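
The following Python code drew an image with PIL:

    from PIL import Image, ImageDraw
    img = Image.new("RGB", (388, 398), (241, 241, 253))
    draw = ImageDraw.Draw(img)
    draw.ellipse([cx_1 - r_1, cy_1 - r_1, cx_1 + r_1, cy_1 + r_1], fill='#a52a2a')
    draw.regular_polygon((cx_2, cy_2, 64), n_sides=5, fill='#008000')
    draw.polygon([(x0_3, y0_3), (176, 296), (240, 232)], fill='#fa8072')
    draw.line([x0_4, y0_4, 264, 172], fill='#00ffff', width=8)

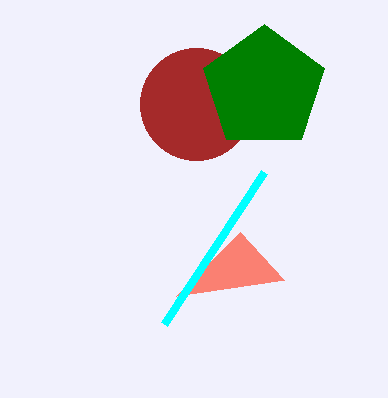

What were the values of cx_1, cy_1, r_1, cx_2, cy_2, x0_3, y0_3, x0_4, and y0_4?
cx_1 = 196; cy_1 = 104; r_1 = 56; cx_2 = 264; cy_2 = 88; x0_3 = 284; y0_3 = 280; x0_4 = 164; y0_4 = 324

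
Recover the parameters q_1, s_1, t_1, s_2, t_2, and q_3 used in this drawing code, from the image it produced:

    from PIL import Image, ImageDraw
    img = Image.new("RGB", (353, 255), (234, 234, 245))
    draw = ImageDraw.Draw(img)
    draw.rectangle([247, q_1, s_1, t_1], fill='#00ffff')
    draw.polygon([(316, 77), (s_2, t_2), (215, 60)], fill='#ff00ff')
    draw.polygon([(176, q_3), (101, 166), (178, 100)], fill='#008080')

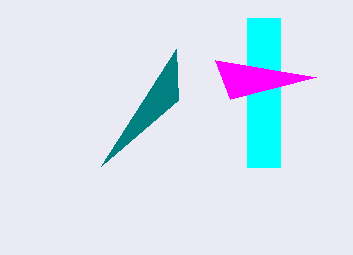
q_1 = 18; s_1 = 280; t_1 = 167; s_2 = 230; t_2 = 99; q_3 = 49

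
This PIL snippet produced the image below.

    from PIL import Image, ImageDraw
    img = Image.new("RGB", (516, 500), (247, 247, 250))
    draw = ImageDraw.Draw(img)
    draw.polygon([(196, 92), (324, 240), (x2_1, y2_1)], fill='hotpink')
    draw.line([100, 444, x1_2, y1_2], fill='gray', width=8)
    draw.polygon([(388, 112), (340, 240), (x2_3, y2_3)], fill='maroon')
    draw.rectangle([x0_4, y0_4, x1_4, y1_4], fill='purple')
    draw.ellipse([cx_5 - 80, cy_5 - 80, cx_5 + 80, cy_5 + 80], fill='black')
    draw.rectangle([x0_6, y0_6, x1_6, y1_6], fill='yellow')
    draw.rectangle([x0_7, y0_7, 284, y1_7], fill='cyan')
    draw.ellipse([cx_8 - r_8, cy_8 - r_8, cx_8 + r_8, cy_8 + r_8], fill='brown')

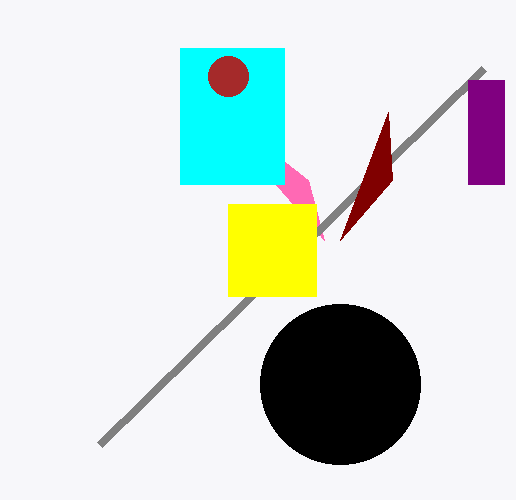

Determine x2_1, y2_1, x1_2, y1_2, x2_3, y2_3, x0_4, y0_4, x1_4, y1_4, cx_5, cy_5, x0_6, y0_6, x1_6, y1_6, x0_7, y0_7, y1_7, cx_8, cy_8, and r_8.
x2_1 = 308; y2_1 = 180; x1_2 = 484; y1_2 = 68; x2_3 = 392; y2_3 = 180; x0_4 = 468; y0_4 = 80; x1_4 = 504; y1_4 = 184; cx_5 = 340; cy_5 = 384; x0_6 = 228; y0_6 = 204; x1_6 = 316; y1_6 = 296; x0_7 = 180; y0_7 = 48; y1_7 = 184; cx_8 = 228; cy_8 = 76; r_8 = 20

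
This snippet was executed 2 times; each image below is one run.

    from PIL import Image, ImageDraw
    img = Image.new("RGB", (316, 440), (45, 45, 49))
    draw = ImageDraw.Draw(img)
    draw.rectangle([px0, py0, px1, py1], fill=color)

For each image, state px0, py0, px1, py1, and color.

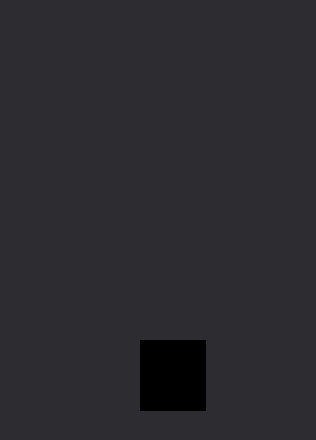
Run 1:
px0 = 140, py0 = 340, px1 = 205, py1 = 410, color = 'black'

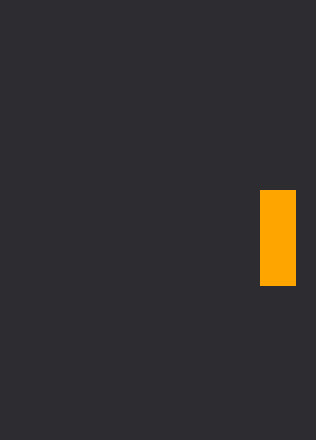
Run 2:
px0 = 260, py0 = 190, px1 = 295, py1 = 285, color = 'orange'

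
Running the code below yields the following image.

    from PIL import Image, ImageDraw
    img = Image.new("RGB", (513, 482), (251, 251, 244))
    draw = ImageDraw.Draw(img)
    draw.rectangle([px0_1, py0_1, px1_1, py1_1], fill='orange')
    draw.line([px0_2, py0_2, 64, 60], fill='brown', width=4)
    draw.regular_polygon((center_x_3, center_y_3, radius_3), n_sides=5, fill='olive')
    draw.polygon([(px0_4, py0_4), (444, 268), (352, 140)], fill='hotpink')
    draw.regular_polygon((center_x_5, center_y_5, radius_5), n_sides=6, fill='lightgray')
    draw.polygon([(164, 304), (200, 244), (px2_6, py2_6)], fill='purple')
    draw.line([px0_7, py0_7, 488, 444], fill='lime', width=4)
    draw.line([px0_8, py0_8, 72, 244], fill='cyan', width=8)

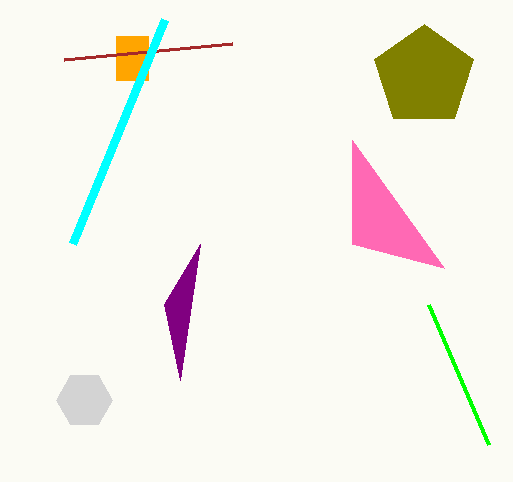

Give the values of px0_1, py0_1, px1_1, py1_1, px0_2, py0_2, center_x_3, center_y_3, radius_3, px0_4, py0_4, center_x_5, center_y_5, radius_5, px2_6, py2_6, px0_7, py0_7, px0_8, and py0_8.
px0_1 = 116; py0_1 = 36; px1_1 = 148; py1_1 = 80; px0_2 = 232; py0_2 = 44; center_x_3 = 424; center_y_3 = 76; radius_3 = 52; px0_4 = 352; py0_4 = 244; center_x_5 = 84; center_y_5 = 400; radius_5 = 28; px2_6 = 180; py2_6 = 380; px0_7 = 428; py0_7 = 304; px0_8 = 164; py0_8 = 20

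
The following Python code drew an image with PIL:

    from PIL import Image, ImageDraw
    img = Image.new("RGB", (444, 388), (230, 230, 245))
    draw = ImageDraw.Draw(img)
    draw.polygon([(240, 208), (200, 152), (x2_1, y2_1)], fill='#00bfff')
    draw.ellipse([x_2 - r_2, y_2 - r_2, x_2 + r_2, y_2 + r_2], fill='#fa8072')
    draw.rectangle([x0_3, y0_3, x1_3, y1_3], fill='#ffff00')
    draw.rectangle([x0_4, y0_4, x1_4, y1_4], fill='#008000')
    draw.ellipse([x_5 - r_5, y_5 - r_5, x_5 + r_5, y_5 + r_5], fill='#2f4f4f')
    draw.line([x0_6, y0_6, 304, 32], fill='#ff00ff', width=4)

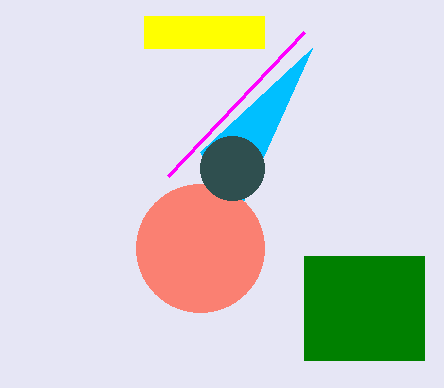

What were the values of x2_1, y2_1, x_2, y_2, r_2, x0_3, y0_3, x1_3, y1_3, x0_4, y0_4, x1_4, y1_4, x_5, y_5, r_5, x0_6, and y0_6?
x2_1 = 312; y2_1 = 48; x_2 = 200; y_2 = 248; r_2 = 64; x0_3 = 144; y0_3 = 16; x1_3 = 264; y1_3 = 48; x0_4 = 304; y0_4 = 256; x1_4 = 424; y1_4 = 360; x_5 = 232; y_5 = 168; r_5 = 32; x0_6 = 168; y0_6 = 176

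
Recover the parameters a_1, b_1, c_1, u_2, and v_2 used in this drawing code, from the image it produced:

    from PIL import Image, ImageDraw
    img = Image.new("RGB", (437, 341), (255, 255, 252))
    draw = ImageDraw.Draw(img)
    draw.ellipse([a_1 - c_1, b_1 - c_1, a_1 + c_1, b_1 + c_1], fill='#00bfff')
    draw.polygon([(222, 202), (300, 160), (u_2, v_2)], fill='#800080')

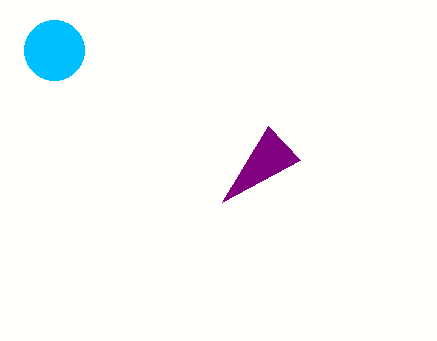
a_1 = 54, b_1 = 50, c_1 = 30, u_2 = 268, v_2 = 126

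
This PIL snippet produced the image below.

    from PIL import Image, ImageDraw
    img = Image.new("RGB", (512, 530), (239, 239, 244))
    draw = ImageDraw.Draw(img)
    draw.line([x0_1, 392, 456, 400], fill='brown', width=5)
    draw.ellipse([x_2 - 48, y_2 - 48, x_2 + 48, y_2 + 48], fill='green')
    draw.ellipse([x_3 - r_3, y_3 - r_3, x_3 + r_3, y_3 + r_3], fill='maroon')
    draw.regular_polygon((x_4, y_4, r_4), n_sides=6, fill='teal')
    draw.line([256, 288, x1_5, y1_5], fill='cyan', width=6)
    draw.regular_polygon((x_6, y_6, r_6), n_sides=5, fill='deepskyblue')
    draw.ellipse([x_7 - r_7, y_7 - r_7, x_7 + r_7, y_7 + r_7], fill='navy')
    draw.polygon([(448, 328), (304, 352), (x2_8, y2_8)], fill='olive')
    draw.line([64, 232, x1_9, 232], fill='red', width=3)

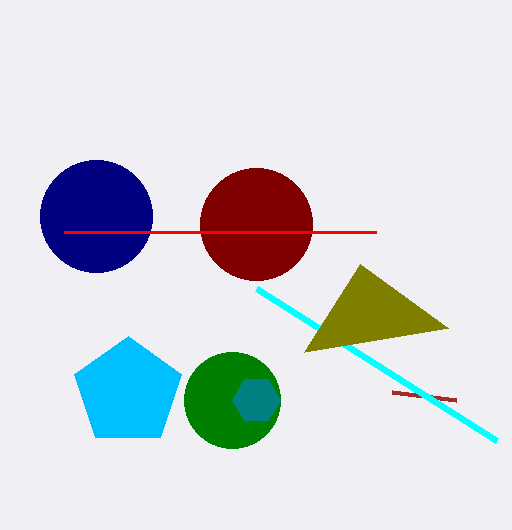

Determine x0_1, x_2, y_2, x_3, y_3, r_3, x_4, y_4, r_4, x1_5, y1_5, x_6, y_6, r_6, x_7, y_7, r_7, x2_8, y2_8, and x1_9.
x0_1 = 392
x_2 = 232
y_2 = 400
x_3 = 256
y_3 = 224
r_3 = 56
x_4 = 256
y_4 = 400
r_4 = 24
x1_5 = 496
y1_5 = 440
x_6 = 128
y_6 = 392
r_6 = 56
x_7 = 96
y_7 = 216
r_7 = 56
x2_8 = 360
y2_8 = 264
x1_9 = 376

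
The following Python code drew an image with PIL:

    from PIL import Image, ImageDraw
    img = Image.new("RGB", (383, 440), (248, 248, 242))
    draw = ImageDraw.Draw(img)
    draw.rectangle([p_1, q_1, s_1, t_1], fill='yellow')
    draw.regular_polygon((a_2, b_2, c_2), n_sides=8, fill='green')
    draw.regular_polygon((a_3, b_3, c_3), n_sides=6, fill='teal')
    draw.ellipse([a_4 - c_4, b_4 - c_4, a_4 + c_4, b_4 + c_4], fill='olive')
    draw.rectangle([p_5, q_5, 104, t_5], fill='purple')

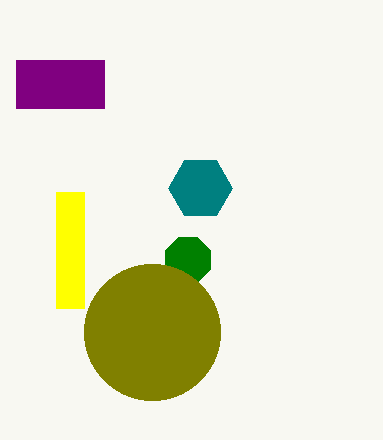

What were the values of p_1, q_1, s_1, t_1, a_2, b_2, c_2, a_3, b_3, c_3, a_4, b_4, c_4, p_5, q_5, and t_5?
p_1 = 56
q_1 = 192
s_1 = 84
t_1 = 308
a_2 = 188
b_2 = 260
c_2 = 24
a_3 = 200
b_3 = 188
c_3 = 32
a_4 = 152
b_4 = 332
c_4 = 68
p_5 = 16
q_5 = 60
t_5 = 108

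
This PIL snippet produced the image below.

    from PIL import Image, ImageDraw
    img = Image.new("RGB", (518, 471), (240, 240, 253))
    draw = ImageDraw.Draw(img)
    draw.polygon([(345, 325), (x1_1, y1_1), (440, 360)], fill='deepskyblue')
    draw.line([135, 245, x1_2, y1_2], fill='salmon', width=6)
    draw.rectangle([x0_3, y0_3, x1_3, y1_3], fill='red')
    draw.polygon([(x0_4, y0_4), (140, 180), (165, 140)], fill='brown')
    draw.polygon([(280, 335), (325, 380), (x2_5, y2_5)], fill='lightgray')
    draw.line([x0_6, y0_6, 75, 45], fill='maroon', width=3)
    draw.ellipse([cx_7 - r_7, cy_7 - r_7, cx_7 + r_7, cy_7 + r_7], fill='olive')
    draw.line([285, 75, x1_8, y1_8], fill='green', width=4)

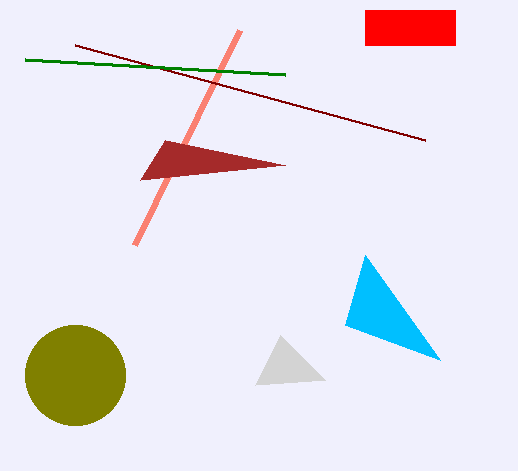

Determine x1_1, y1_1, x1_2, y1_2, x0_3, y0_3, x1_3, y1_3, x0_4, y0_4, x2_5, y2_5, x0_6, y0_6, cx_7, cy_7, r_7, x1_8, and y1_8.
x1_1 = 365, y1_1 = 255, x1_2 = 240, y1_2 = 30, x0_3 = 365, y0_3 = 10, x1_3 = 455, y1_3 = 45, x0_4 = 285, y0_4 = 165, x2_5 = 255, y2_5 = 385, x0_6 = 425, y0_6 = 140, cx_7 = 75, cy_7 = 375, r_7 = 50, x1_8 = 25, y1_8 = 60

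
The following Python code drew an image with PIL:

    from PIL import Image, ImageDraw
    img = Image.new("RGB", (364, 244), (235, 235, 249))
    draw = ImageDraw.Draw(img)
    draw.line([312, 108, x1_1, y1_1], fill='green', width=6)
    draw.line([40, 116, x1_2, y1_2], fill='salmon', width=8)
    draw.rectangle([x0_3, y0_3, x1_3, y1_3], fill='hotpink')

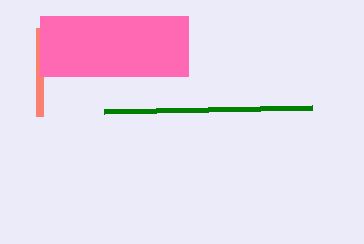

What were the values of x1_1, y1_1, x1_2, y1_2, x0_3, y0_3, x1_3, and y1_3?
x1_1 = 104, y1_1 = 112, x1_2 = 40, y1_2 = 28, x0_3 = 40, y0_3 = 16, x1_3 = 188, y1_3 = 76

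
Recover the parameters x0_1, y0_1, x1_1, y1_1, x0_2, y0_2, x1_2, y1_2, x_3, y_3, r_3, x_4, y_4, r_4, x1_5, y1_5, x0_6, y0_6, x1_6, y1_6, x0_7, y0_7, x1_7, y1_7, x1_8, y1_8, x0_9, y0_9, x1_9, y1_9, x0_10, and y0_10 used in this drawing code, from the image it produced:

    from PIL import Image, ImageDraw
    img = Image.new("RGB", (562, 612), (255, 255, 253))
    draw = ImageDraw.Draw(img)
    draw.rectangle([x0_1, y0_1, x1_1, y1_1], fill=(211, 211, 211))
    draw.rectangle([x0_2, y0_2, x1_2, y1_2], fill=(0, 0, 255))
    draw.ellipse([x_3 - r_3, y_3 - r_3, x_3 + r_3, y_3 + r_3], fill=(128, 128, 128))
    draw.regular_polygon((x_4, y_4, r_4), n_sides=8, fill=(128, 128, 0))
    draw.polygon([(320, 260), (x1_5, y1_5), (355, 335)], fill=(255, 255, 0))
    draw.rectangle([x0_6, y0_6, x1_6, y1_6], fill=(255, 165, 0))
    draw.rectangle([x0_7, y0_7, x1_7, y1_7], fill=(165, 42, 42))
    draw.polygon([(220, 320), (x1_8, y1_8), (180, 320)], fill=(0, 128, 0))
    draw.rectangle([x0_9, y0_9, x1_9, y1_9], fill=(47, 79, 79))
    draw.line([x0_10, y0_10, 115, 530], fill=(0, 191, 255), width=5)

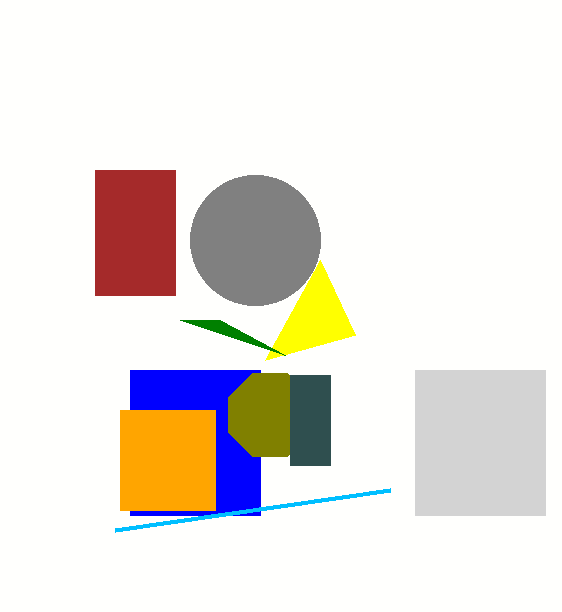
x0_1 = 415; y0_1 = 370; x1_1 = 545; y1_1 = 515; x0_2 = 130; y0_2 = 370; x1_2 = 260; y1_2 = 515; x_3 = 255; y_3 = 240; r_3 = 65; x_4 = 270; y_4 = 415; r_4 = 45; x1_5 = 265; y1_5 = 360; x0_6 = 120; y0_6 = 410; x1_6 = 215; y1_6 = 510; x0_7 = 95; y0_7 = 170; x1_7 = 175; y1_7 = 295; x1_8 = 285; y1_8 = 355; x0_9 = 290; y0_9 = 375; x1_9 = 330; y1_9 = 465; x0_10 = 390; y0_10 = 490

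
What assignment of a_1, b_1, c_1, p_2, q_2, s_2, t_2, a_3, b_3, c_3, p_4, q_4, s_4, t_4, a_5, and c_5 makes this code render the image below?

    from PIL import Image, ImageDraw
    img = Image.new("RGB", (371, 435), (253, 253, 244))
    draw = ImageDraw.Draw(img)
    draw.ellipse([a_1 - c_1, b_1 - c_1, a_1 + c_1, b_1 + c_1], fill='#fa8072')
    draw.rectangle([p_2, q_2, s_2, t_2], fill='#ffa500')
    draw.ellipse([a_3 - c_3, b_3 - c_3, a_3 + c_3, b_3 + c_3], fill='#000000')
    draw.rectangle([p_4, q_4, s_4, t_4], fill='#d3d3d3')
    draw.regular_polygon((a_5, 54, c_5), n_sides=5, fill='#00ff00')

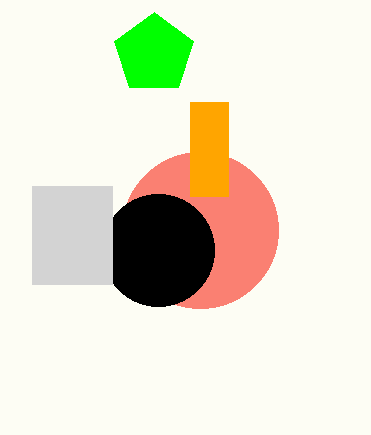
a_1 = 200
b_1 = 230
c_1 = 78
p_2 = 190
q_2 = 102
s_2 = 228
t_2 = 196
a_3 = 158
b_3 = 250
c_3 = 56
p_4 = 32
q_4 = 186
s_4 = 112
t_4 = 284
a_5 = 154
c_5 = 42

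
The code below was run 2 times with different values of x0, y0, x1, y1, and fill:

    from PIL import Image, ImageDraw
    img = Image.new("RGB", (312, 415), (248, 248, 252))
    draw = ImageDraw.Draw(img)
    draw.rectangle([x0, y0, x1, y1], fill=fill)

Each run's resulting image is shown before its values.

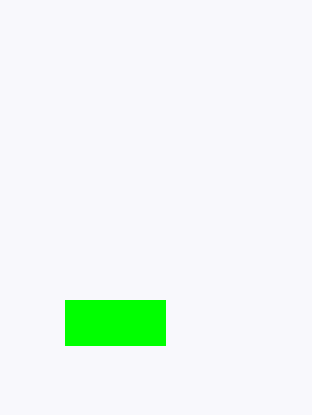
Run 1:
x0 = 65, y0 = 300, x1 = 165, y1 = 345, fill = 'lime'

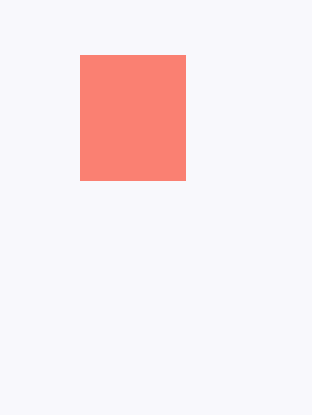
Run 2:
x0 = 80; y0 = 55; x1 = 185; y1 = 180; fill = 'salmon'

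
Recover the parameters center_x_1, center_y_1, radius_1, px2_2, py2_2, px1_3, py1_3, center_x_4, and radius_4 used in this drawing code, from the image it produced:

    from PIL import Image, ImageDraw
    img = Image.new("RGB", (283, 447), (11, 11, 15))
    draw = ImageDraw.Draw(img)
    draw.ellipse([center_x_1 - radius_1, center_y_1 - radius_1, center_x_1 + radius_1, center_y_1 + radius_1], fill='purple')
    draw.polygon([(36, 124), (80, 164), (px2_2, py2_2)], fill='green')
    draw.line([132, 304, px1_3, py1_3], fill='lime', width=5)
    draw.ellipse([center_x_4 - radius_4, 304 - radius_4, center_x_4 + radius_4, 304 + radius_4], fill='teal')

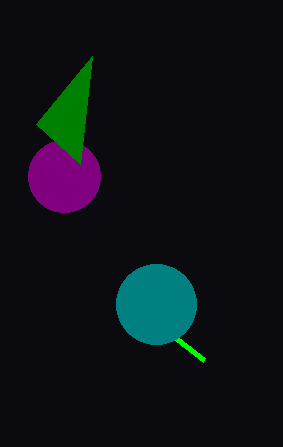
center_x_1 = 64; center_y_1 = 176; radius_1 = 36; px2_2 = 92; py2_2 = 56; px1_3 = 204; py1_3 = 360; center_x_4 = 156; radius_4 = 40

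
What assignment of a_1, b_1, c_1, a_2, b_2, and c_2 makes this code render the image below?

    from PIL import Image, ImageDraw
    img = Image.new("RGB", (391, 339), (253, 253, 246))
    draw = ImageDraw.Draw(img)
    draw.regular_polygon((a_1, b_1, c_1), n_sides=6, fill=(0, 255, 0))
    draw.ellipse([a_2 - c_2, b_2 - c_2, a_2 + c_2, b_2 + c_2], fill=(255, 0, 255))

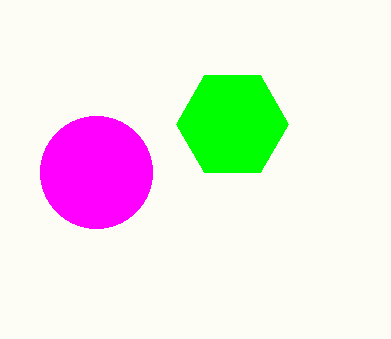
a_1 = 232; b_1 = 124; c_1 = 56; a_2 = 96; b_2 = 172; c_2 = 56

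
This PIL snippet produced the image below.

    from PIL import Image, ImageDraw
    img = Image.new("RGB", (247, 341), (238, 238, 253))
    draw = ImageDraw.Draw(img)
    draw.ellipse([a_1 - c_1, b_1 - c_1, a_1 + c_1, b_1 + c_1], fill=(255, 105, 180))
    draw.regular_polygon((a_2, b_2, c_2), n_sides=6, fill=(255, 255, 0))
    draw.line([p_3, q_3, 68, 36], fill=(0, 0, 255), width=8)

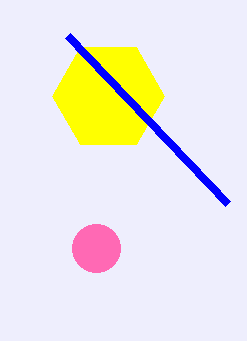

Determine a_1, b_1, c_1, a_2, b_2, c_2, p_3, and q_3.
a_1 = 96, b_1 = 248, c_1 = 24, a_2 = 108, b_2 = 96, c_2 = 56, p_3 = 228, q_3 = 204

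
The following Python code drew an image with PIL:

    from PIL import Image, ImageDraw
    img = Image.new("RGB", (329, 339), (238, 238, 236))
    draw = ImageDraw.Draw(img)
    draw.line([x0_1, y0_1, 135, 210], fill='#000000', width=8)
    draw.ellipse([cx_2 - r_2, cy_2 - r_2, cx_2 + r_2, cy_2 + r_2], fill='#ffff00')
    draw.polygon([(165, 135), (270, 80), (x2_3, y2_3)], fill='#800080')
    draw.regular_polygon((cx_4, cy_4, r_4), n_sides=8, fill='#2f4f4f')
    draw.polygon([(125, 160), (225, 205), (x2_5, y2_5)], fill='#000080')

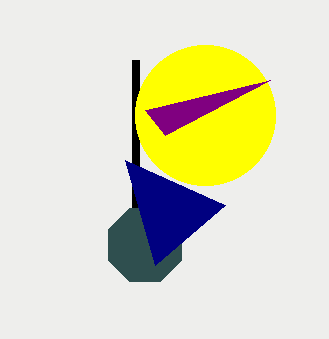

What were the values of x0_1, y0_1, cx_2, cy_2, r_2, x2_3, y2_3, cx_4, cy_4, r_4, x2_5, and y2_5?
x0_1 = 135
y0_1 = 60
cx_2 = 205
cy_2 = 115
r_2 = 70
x2_3 = 145
y2_3 = 110
cx_4 = 145
cy_4 = 245
r_4 = 40
x2_5 = 155
y2_5 = 265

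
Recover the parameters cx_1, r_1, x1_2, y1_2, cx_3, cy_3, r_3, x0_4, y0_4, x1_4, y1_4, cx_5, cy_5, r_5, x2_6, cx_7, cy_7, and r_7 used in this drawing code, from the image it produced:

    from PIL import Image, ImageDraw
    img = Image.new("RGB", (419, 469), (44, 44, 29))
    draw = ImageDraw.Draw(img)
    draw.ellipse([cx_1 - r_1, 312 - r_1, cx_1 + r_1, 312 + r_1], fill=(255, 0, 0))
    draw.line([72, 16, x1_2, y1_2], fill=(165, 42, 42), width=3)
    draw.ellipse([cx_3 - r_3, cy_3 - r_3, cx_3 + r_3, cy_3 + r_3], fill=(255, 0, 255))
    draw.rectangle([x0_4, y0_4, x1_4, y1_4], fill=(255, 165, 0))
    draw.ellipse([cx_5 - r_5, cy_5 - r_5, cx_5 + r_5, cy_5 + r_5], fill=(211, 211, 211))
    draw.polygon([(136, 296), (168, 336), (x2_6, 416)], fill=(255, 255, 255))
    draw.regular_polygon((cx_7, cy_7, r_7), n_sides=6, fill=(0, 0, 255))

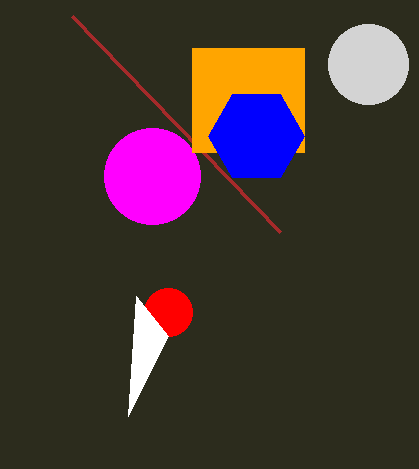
cx_1 = 168; r_1 = 24; x1_2 = 280; y1_2 = 232; cx_3 = 152; cy_3 = 176; r_3 = 48; x0_4 = 192; y0_4 = 48; x1_4 = 304; y1_4 = 152; cx_5 = 368; cy_5 = 64; r_5 = 40; x2_6 = 128; cx_7 = 256; cy_7 = 136; r_7 = 48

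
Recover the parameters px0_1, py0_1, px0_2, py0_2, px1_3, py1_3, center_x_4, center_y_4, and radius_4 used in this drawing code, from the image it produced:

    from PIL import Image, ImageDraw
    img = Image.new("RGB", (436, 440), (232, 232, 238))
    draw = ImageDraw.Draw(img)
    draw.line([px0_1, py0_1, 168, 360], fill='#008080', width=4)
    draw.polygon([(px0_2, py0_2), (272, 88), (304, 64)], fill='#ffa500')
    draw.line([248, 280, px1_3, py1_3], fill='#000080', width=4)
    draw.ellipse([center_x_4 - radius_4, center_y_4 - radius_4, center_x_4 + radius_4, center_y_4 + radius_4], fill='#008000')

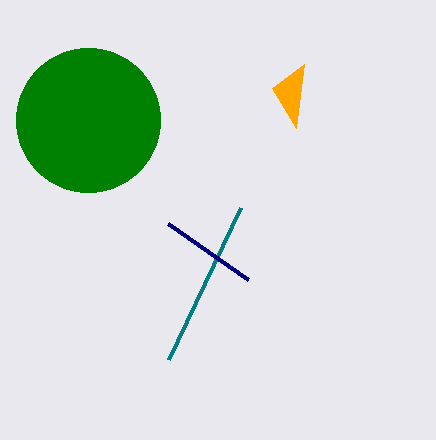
px0_1 = 240
py0_1 = 208
px0_2 = 296
py0_2 = 128
px1_3 = 168
py1_3 = 224
center_x_4 = 88
center_y_4 = 120
radius_4 = 72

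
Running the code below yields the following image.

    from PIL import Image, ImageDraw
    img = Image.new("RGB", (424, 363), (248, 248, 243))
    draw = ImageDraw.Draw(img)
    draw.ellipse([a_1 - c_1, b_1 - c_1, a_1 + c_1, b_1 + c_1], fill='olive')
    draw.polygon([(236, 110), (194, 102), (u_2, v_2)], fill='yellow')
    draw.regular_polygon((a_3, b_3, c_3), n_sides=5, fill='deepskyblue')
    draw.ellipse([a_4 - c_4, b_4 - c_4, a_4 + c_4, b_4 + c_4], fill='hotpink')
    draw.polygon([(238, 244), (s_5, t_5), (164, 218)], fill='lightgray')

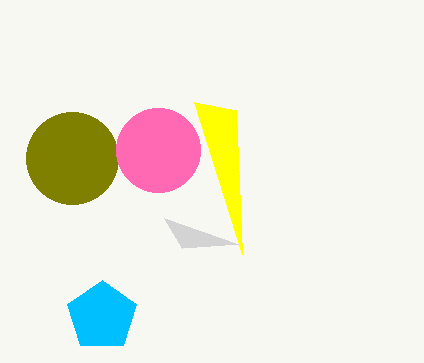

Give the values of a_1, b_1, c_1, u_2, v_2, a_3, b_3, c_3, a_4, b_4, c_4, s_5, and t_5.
a_1 = 72; b_1 = 158; c_1 = 46; u_2 = 242; v_2 = 254; a_3 = 102; b_3 = 316; c_3 = 36; a_4 = 158; b_4 = 150; c_4 = 42; s_5 = 182; t_5 = 248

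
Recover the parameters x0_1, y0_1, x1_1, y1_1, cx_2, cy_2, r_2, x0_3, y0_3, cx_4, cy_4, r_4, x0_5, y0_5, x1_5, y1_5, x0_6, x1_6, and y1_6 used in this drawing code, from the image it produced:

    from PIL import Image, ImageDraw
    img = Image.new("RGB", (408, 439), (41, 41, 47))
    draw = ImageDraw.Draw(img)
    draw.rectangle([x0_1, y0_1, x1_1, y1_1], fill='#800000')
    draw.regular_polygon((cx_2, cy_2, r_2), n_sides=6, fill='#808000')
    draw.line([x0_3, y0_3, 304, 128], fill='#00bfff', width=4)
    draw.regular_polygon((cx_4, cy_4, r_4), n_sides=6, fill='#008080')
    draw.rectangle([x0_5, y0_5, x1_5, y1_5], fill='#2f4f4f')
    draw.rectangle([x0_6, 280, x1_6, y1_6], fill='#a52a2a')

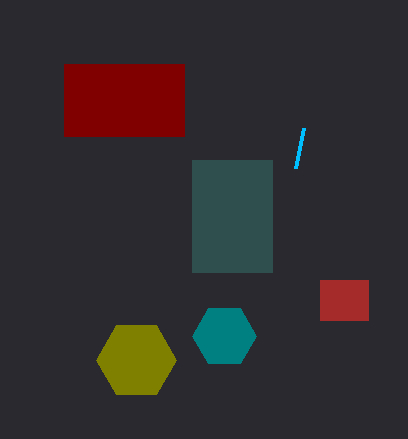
x0_1 = 64, y0_1 = 64, x1_1 = 184, y1_1 = 136, cx_2 = 136, cy_2 = 360, r_2 = 40, x0_3 = 296, y0_3 = 168, cx_4 = 224, cy_4 = 336, r_4 = 32, x0_5 = 192, y0_5 = 160, x1_5 = 272, y1_5 = 272, x0_6 = 320, x1_6 = 368, y1_6 = 320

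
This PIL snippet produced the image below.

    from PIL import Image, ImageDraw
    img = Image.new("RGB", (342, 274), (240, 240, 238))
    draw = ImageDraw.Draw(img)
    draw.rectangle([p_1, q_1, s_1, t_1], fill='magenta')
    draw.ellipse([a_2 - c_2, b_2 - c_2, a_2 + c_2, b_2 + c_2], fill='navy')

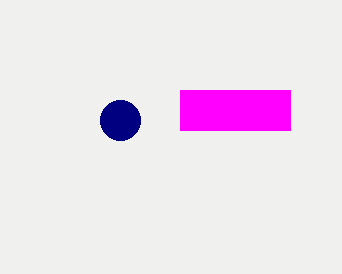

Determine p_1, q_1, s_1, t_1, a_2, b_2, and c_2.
p_1 = 180; q_1 = 90; s_1 = 290; t_1 = 130; a_2 = 120; b_2 = 120; c_2 = 20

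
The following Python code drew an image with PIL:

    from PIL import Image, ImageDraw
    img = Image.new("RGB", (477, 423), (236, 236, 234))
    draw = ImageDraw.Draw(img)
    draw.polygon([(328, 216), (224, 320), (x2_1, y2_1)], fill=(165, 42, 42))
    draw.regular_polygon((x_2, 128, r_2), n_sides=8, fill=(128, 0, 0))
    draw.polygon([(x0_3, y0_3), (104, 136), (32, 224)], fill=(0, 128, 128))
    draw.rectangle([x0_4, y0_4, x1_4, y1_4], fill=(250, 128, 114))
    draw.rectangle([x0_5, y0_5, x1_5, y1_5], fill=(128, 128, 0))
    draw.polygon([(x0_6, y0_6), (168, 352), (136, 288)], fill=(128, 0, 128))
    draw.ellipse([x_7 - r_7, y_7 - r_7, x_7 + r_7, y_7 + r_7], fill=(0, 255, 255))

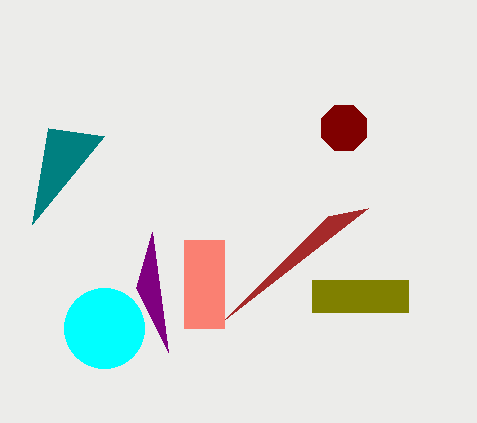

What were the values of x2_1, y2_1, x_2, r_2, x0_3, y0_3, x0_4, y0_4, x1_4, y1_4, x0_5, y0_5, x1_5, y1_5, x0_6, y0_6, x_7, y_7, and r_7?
x2_1 = 368, y2_1 = 208, x_2 = 344, r_2 = 24, x0_3 = 48, y0_3 = 128, x0_4 = 184, y0_4 = 240, x1_4 = 224, y1_4 = 328, x0_5 = 312, y0_5 = 280, x1_5 = 408, y1_5 = 312, x0_6 = 152, y0_6 = 232, x_7 = 104, y_7 = 328, r_7 = 40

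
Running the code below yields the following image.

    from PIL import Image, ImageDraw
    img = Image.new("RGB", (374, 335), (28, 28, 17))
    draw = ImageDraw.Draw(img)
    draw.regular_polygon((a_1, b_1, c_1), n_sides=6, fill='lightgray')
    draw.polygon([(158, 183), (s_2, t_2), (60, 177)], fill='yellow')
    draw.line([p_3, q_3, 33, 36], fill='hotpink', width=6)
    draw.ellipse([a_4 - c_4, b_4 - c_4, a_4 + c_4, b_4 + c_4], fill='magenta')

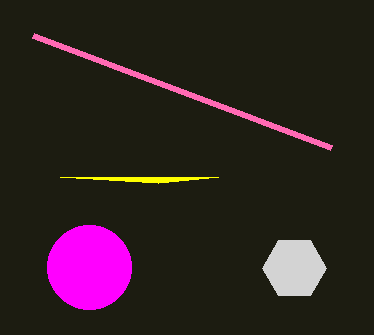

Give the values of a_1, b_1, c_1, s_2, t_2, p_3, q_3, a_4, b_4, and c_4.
a_1 = 294, b_1 = 268, c_1 = 32, s_2 = 218, t_2 = 177, p_3 = 331, q_3 = 148, a_4 = 89, b_4 = 267, c_4 = 42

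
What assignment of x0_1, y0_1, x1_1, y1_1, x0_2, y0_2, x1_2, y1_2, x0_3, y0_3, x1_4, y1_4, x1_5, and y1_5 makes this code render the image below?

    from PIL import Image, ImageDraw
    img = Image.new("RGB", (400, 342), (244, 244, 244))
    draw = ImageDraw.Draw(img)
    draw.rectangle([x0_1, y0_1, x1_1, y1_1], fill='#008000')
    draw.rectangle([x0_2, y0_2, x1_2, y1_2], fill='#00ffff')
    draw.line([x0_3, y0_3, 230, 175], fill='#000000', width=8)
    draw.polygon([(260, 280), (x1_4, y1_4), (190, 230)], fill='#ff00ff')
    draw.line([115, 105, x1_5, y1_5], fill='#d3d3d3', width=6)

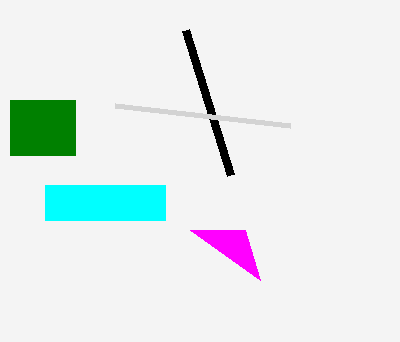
x0_1 = 10
y0_1 = 100
x1_1 = 75
y1_1 = 155
x0_2 = 45
y0_2 = 185
x1_2 = 165
y1_2 = 220
x0_3 = 185
y0_3 = 30
x1_4 = 245
y1_4 = 230
x1_5 = 290
y1_5 = 125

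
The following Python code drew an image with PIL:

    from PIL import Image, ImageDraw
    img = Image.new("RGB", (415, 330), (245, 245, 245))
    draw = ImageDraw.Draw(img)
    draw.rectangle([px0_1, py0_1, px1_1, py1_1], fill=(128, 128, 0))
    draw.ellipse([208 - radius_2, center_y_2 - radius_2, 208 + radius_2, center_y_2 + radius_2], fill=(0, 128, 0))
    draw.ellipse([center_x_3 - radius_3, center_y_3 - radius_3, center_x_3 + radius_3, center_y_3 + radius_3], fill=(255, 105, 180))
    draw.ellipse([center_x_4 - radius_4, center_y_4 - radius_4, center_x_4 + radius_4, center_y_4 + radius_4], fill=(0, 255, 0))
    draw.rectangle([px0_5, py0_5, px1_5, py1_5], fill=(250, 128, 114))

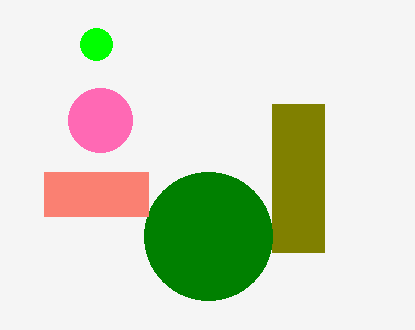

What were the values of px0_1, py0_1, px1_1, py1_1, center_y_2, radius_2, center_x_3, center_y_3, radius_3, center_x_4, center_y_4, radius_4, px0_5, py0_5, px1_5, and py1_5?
px0_1 = 272, py0_1 = 104, px1_1 = 324, py1_1 = 252, center_y_2 = 236, radius_2 = 64, center_x_3 = 100, center_y_3 = 120, radius_3 = 32, center_x_4 = 96, center_y_4 = 44, radius_4 = 16, px0_5 = 44, py0_5 = 172, px1_5 = 148, py1_5 = 216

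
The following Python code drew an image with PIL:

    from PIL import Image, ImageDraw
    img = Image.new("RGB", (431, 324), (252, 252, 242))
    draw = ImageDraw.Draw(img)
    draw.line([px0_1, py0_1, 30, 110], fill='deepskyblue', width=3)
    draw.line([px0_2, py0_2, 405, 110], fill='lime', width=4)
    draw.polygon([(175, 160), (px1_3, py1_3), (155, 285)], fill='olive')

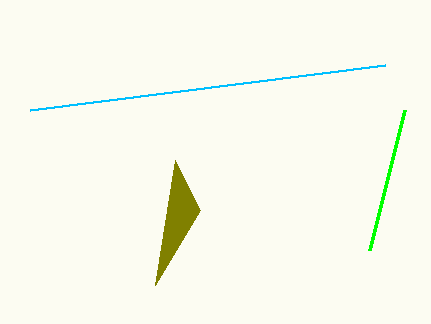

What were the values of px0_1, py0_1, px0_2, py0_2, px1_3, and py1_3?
px0_1 = 385; py0_1 = 65; px0_2 = 370; py0_2 = 250; px1_3 = 200; py1_3 = 210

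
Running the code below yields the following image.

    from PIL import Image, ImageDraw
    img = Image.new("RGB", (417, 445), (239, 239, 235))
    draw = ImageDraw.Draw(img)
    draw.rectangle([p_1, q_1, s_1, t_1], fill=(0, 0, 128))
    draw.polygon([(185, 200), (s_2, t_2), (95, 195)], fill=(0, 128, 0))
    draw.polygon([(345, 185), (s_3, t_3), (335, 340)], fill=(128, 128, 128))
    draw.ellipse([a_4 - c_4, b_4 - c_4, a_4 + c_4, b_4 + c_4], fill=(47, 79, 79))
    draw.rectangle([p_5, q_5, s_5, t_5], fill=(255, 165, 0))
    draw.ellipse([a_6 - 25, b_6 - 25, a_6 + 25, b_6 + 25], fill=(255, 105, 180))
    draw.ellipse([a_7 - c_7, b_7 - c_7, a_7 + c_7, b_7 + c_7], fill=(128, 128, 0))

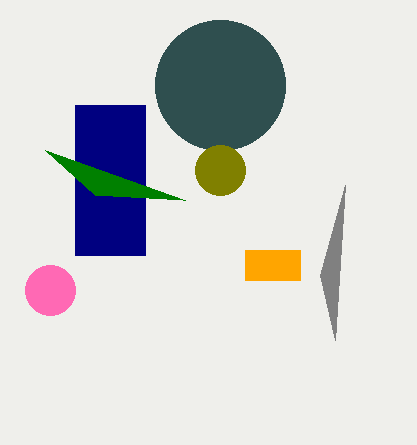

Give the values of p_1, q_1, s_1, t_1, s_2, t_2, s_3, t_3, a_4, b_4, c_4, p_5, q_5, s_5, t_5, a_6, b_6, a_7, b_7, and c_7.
p_1 = 75, q_1 = 105, s_1 = 145, t_1 = 255, s_2 = 45, t_2 = 150, s_3 = 320, t_3 = 275, a_4 = 220, b_4 = 85, c_4 = 65, p_5 = 245, q_5 = 250, s_5 = 300, t_5 = 280, a_6 = 50, b_6 = 290, a_7 = 220, b_7 = 170, c_7 = 25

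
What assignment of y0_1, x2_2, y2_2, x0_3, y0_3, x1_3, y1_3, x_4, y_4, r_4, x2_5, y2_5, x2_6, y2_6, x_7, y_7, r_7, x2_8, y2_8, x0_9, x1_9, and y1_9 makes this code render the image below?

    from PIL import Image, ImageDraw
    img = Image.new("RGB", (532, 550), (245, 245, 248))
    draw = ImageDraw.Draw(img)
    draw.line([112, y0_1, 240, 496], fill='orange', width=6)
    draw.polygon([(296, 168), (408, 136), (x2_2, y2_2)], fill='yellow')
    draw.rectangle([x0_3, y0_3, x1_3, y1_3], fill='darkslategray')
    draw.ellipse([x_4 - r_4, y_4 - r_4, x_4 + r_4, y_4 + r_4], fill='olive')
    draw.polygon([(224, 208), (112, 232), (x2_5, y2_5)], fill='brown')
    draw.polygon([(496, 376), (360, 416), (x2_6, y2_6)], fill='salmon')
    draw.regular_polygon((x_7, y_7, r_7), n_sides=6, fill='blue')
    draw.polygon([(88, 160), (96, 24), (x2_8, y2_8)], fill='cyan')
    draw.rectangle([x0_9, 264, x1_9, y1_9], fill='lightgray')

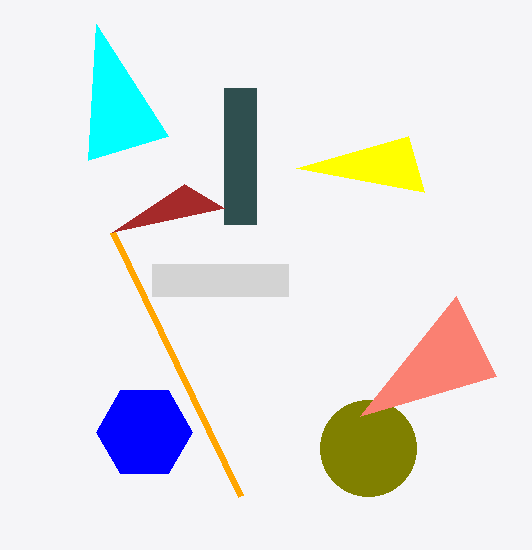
y0_1 = 232
x2_2 = 424
y2_2 = 192
x0_3 = 224
y0_3 = 88
x1_3 = 256
y1_3 = 224
x_4 = 368
y_4 = 448
r_4 = 48
x2_5 = 184
y2_5 = 184
x2_6 = 456
y2_6 = 296
x_7 = 144
y_7 = 432
r_7 = 48
x2_8 = 168
y2_8 = 136
x0_9 = 152
x1_9 = 288
y1_9 = 296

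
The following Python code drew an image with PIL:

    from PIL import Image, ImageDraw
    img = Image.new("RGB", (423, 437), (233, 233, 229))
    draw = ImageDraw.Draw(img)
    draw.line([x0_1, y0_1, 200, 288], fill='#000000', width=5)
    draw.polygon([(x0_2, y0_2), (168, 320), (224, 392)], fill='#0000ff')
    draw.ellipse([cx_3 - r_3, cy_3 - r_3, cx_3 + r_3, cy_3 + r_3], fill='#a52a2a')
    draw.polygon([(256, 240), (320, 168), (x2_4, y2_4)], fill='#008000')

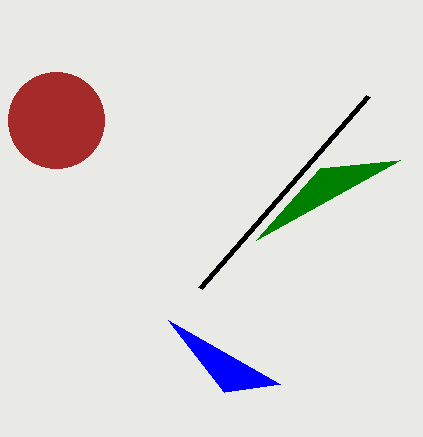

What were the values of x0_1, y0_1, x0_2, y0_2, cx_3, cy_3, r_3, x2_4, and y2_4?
x0_1 = 368
y0_1 = 96
x0_2 = 280
y0_2 = 384
cx_3 = 56
cy_3 = 120
r_3 = 48
x2_4 = 400
y2_4 = 160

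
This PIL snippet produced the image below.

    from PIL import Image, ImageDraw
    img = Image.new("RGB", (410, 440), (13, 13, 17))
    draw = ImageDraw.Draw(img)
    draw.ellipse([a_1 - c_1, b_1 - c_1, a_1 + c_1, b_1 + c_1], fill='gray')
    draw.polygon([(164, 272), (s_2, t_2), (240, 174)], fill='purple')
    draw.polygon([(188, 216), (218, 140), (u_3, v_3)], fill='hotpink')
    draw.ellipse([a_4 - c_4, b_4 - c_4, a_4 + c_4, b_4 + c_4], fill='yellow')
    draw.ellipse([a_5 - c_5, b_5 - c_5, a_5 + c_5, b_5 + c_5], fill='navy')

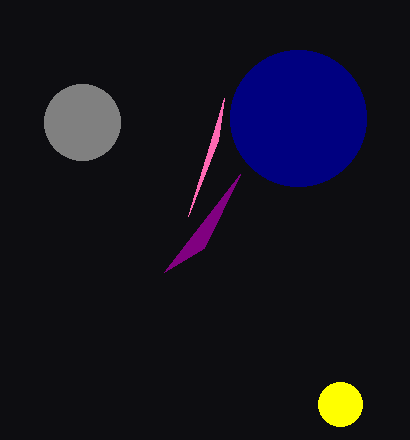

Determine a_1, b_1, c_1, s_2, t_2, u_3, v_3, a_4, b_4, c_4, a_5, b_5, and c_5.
a_1 = 82; b_1 = 122; c_1 = 38; s_2 = 204; t_2 = 248; u_3 = 224; v_3 = 98; a_4 = 340; b_4 = 404; c_4 = 22; a_5 = 298; b_5 = 118; c_5 = 68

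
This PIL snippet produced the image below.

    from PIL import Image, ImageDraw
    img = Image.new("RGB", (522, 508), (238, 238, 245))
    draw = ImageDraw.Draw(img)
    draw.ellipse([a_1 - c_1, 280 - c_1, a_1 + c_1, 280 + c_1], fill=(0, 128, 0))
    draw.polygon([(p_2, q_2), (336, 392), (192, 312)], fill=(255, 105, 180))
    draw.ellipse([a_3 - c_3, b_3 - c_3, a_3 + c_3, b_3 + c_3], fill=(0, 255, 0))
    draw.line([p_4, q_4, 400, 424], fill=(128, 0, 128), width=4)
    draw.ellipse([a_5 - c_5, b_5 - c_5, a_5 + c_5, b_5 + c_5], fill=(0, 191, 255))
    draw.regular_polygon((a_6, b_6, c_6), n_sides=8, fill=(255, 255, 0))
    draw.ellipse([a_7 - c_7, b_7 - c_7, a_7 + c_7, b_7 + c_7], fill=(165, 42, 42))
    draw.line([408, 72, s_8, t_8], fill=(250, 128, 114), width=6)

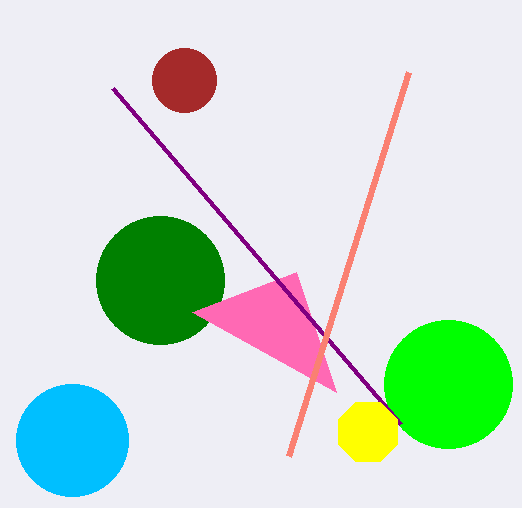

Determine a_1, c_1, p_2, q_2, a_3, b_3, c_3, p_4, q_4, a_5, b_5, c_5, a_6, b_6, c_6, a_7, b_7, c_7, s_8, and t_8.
a_1 = 160; c_1 = 64; p_2 = 296; q_2 = 272; a_3 = 448; b_3 = 384; c_3 = 64; p_4 = 112; q_4 = 88; a_5 = 72; b_5 = 440; c_5 = 56; a_6 = 368; b_6 = 432; c_6 = 32; a_7 = 184; b_7 = 80; c_7 = 32; s_8 = 288; t_8 = 456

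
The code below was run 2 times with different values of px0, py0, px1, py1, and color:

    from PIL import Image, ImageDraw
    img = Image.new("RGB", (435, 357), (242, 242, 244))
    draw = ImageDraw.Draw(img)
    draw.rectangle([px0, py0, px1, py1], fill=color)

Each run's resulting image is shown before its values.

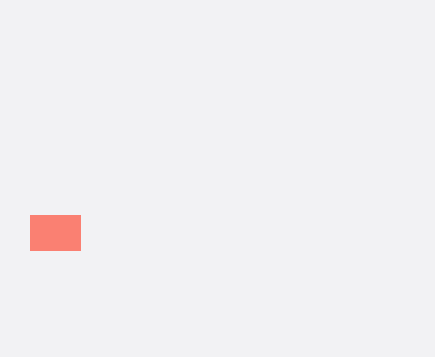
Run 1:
px0 = 30; py0 = 215; px1 = 80; py1 = 250; color = 'salmon'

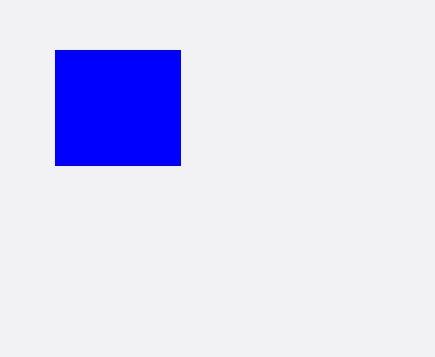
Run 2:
px0 = 55
py0 = 50
px1 = 180
py1 = 165
color = 'blue'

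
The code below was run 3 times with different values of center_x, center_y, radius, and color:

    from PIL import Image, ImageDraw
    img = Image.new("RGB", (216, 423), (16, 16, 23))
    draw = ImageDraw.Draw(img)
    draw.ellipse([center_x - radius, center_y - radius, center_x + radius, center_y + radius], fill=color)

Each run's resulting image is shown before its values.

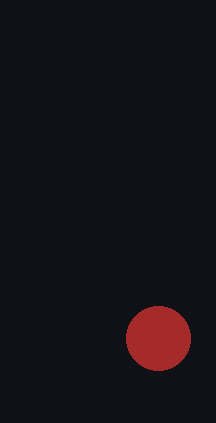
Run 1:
center_x = 158, center_y = 338, radius = 32, color = 'brown'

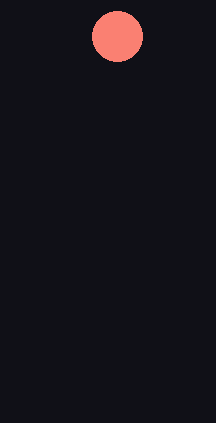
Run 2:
center_x = 117, center_y = 36, radius = 25, color = 'salmon'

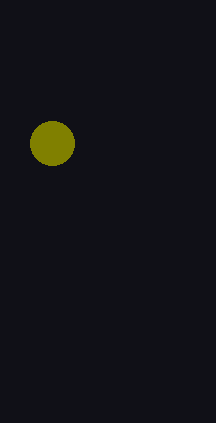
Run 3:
center_x = 52
center_y = 143
radius = 22
color = 'olive'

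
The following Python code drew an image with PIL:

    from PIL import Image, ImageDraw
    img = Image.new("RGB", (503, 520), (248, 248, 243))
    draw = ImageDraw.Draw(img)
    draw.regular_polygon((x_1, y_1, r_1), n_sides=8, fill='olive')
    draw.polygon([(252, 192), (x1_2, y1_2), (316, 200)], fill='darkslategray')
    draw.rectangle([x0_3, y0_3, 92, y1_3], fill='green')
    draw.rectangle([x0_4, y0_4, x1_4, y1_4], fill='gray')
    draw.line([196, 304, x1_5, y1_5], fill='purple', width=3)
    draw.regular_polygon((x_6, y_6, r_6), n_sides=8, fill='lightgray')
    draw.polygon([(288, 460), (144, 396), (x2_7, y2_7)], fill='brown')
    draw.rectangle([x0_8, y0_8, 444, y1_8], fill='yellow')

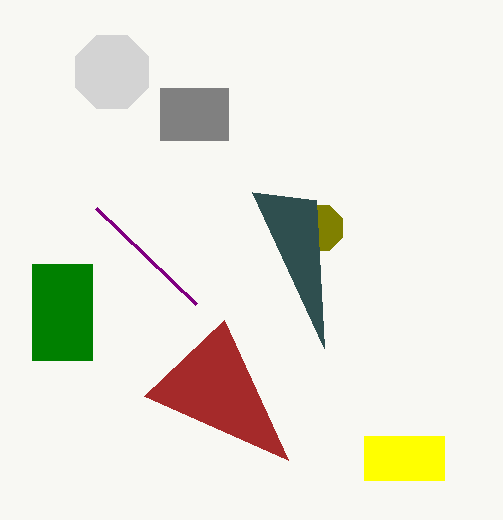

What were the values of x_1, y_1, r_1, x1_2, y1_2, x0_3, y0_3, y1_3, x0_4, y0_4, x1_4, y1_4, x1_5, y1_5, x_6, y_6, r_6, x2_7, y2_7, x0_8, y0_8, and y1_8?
x_1 = 320
y_1 = 228
r_1 = 24
x1_2 = 324
y1_2 = 348
x0_3 = 32
y0_3 = 264
y1_3 = 360
x0_4 = 160
y0_4 = 88
x1_4 = 228
y1_4 = 140
x1_5 = 96
y1_5 = 208
x_6 = 112
y_6 = 72
r_6 = 40
x2_7 = 224
y2_7 = 320
x0_8 = 364
y0_8 = 436
y1_8 = 480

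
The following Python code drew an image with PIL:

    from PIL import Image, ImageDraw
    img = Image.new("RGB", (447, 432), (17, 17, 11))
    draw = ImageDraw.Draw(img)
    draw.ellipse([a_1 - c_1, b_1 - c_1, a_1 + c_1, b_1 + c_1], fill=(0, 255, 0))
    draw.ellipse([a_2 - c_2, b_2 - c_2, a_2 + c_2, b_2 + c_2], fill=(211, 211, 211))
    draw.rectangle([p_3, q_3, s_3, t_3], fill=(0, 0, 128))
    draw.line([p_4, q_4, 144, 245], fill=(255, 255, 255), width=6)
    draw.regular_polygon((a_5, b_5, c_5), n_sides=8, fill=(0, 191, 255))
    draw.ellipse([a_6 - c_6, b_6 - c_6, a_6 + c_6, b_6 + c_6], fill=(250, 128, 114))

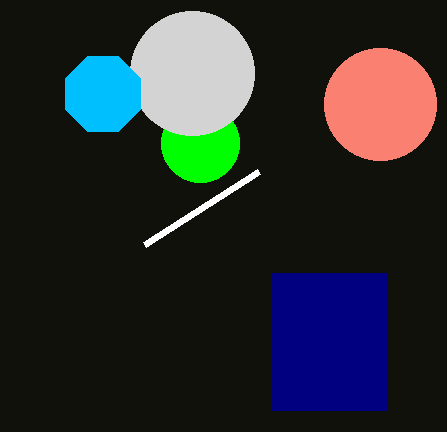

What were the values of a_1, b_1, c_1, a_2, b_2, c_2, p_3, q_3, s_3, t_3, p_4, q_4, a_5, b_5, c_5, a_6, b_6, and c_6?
a_1 = 200, b_1 = 143, c_1 = 39, a_2 = 192, b_2 = 73, c_2 = 62, p_3 = 271, q_3 = 273, s_3 = 386, t_3 = 410, p_4 = 258, q_4 = 172, a_5 = 103, b_5 = 94, c_5 = 41, a_6 = 380, b_6 = 104, c_6 = 56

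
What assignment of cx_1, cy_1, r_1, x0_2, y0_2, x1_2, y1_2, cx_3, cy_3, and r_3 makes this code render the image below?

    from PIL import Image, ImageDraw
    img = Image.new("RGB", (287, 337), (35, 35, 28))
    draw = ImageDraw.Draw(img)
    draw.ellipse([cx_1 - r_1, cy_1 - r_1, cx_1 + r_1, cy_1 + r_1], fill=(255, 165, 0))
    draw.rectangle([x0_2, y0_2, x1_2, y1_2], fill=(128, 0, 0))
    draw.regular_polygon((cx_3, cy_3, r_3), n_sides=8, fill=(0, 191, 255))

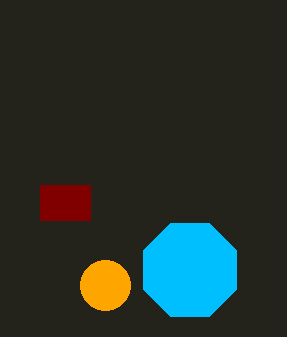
cx_1 = 105, cy_1 = 285, r_1 = 25, x0_2 = 40, y0_2 = 185, x1_2 = 90, y1_2 = 220, cx_3 = 190, cy_3 = 270, r_3 = 50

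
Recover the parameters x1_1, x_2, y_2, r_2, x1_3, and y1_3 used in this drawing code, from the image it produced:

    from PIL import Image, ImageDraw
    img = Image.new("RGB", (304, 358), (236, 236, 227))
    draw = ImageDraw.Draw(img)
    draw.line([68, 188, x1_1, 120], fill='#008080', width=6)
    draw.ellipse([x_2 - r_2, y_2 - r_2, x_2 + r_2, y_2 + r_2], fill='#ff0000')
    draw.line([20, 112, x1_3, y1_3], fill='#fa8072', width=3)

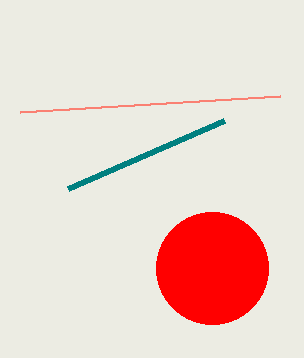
x1_1 = 224, x_2 = 212, y_2 = 268, r_2 = 56, x1_3 = 280, y1_3 = 96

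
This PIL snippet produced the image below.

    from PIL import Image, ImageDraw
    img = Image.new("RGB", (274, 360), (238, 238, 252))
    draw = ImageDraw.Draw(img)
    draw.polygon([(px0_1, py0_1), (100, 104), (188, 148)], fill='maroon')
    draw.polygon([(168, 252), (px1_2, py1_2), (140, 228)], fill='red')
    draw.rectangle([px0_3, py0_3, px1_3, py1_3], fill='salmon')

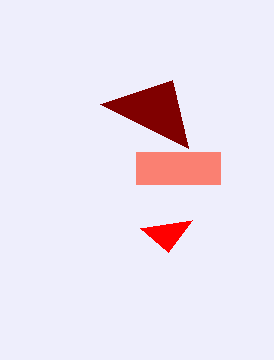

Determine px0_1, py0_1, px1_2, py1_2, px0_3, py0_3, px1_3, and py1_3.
px0_1 = 172; py0_1 = 80; px1_2 = 192; py1_2 = 220; px0_3 = 136; py0_3 = 152; px1_3 = 220; py1_3 = 184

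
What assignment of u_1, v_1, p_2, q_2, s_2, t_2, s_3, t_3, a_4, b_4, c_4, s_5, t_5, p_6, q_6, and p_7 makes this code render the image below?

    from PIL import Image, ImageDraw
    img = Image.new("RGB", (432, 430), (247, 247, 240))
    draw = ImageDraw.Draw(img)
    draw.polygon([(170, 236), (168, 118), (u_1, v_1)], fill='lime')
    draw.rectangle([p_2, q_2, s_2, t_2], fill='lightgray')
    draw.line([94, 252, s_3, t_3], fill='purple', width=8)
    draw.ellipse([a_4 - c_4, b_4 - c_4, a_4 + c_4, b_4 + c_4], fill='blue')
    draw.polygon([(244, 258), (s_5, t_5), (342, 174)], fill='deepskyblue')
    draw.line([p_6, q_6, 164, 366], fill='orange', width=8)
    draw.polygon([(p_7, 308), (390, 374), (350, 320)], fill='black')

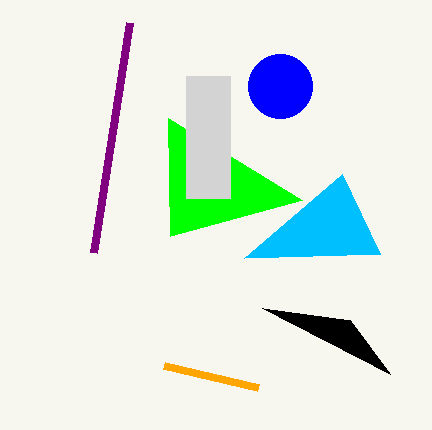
u_1 = 302; v_1 = 200; p_2 = 186; q_2 = 76; s_2 = 230; t_2 = 198; s_3 = 130; t_3 = 22; a_4 = 280; b_4 = 86; c_4 = 32; s_5 = 380; t_5 = 254; p_6 = 258; q_6 = 388; p_7 = 262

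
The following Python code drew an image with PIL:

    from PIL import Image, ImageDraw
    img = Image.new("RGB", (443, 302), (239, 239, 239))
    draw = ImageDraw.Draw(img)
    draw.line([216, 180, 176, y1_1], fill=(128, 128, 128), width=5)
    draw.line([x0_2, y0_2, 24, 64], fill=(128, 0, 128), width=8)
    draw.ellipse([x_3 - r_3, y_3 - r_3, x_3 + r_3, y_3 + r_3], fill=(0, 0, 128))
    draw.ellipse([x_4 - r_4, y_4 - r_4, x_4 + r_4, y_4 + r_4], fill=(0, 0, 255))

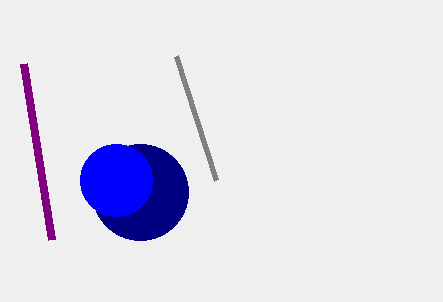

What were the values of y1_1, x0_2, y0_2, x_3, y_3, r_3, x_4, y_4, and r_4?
y1_1 = 56
x0_2 = 52
y0_2 = 240
x_3 = 140
y_3 = 192
r_3 = 48
x_4 = 116
y_4 = 180
r_4 = 36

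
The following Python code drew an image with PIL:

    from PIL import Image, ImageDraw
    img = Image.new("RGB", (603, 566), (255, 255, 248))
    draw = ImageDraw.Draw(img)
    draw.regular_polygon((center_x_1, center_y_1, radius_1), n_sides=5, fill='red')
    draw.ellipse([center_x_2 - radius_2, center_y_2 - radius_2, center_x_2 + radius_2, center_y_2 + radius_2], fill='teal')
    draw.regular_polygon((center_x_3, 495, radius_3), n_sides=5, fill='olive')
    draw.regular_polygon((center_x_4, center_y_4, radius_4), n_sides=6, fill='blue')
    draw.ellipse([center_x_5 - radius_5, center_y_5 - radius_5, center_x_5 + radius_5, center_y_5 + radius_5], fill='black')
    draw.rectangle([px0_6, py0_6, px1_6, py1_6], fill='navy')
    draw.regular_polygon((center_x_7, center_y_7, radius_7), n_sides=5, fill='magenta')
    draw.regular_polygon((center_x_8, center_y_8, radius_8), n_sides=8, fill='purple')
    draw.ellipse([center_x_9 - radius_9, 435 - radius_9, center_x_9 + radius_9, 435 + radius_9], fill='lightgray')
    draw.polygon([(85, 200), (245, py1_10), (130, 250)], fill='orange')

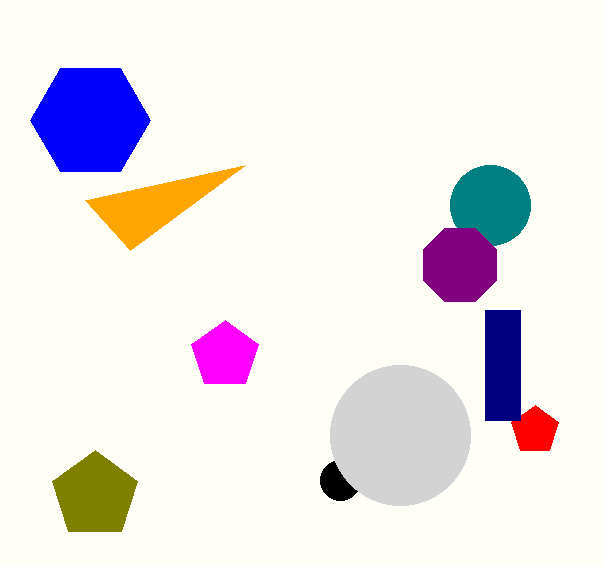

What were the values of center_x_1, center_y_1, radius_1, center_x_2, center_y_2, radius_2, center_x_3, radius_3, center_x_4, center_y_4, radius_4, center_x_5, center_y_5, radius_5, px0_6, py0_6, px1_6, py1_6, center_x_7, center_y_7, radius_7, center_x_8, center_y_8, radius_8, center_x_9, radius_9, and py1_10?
center_x_1 = 535, center_y_1 = 430, radius_1 = 25, center_x_2 = 490, center_y_2 = 205, radius_2 = 40, center_x_3 = 95, radius_3 = 45, center_x_4 = 90, center_y_4 = 120, radius_4 = 60, center_x_5 = 340, center_y_5 = 480, radius_5 = 20, px0_6 = 485, py0_6 = 310, px1_6 = 520, py1_6 = 420, center_x_7 = 225, center_y_7 = 355, radius_7 = 35, center_x_8 = 460, center_y_8 = 265, radius_8 = 40, center_x_9 = 400, radius_9 = 70, py1_10 = 165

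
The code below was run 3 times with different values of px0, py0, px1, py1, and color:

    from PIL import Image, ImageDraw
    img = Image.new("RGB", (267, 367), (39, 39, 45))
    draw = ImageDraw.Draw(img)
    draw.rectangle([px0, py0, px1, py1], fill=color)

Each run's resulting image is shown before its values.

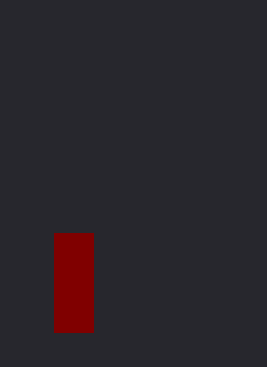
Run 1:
px0 = 54
py0 = 233
px1 = 93
py1 = 332
color = 'maroon'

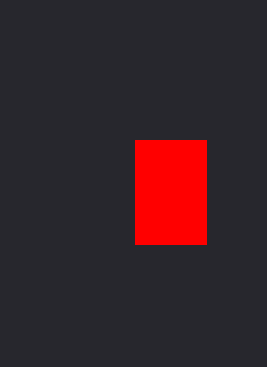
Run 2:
px0 = 135; py0 = 140; px1 = 206; py1 = 244; color = 'red'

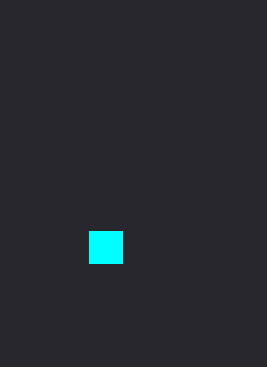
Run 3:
px0 = 89
py0 = 231
px1 = 122
py1 = 263
color = 'cyan'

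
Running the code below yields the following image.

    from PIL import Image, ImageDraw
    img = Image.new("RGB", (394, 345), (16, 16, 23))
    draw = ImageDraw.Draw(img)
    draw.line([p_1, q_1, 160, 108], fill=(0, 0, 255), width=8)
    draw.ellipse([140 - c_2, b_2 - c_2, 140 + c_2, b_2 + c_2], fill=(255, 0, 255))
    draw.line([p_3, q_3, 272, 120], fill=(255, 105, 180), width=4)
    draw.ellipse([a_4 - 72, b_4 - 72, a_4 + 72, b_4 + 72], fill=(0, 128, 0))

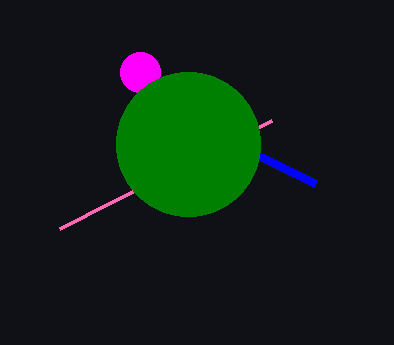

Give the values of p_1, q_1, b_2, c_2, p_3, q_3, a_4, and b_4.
p_1 = 316, q_1 = 184, b_2 = 72, c_2 = 20, p_3 = 60, q_3 = 228, a_4 = 188, b_4 = 144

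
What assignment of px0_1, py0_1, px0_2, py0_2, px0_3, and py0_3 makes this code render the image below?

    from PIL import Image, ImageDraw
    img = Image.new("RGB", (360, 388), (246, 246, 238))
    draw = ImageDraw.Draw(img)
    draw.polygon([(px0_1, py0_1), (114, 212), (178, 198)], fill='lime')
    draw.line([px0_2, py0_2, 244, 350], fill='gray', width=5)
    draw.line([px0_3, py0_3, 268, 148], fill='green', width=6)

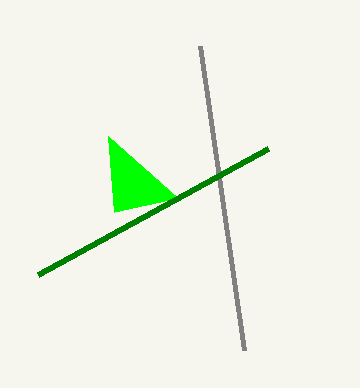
px0_1 = 108, py0_1 = 136, px0_2 = 200, py0_2 = 46, px0_3 = 38, py0_3 = 274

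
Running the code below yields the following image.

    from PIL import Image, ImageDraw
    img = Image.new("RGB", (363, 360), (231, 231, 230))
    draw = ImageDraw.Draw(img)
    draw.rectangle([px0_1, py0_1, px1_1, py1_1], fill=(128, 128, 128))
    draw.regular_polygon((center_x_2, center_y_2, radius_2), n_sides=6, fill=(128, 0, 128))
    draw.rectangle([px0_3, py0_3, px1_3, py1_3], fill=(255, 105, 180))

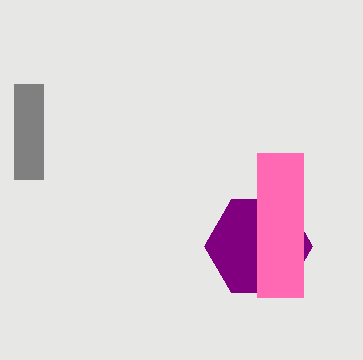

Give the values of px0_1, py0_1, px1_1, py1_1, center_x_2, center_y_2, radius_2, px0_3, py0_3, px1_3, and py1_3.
px0_1 = 14; py0_1 = 84; px1_1 = 43; py1_1 = 179; center_x_2 = 258; center_y_2 = 246; radius_2 = 54; px0_3 = 257; py0_3 = 153; px1_3 = 303; py1_3 = 297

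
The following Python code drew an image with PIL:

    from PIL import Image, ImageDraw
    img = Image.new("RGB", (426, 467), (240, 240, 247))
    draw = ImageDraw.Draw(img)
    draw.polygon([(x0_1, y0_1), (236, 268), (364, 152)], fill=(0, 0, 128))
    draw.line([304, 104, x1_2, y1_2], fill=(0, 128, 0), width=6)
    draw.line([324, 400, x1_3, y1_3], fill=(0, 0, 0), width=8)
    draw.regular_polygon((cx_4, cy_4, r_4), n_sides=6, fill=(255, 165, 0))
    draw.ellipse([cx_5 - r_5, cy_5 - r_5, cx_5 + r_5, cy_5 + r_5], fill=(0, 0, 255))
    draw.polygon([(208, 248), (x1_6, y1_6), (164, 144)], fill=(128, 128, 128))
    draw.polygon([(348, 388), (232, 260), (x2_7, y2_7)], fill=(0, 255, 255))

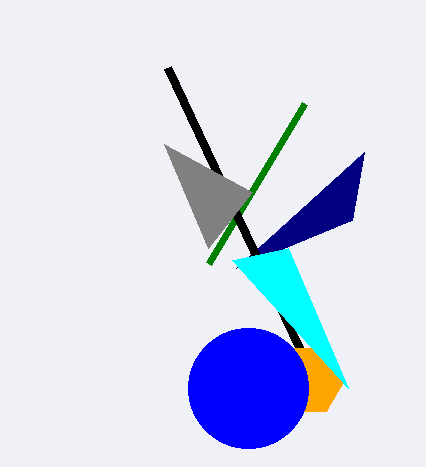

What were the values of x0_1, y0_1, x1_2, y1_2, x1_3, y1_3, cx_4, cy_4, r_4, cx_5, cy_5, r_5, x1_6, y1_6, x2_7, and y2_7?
x0_1 = 352; y0_1 = 220; x1_2 = 208; y1_2 = 264; x1_3 = 168; y1_3 = 68; cx_4 = 308; cy_4 = 380; r_4 = 36; cx_5 = 248; cy_5 = 388; r_5 = 60; x1_6 = 252; y1_6 = 192; x2_7 = 288; y2_7 = 248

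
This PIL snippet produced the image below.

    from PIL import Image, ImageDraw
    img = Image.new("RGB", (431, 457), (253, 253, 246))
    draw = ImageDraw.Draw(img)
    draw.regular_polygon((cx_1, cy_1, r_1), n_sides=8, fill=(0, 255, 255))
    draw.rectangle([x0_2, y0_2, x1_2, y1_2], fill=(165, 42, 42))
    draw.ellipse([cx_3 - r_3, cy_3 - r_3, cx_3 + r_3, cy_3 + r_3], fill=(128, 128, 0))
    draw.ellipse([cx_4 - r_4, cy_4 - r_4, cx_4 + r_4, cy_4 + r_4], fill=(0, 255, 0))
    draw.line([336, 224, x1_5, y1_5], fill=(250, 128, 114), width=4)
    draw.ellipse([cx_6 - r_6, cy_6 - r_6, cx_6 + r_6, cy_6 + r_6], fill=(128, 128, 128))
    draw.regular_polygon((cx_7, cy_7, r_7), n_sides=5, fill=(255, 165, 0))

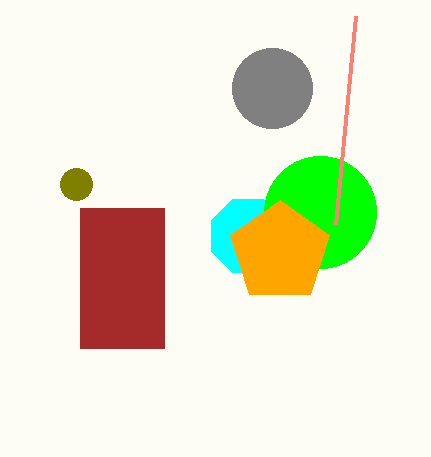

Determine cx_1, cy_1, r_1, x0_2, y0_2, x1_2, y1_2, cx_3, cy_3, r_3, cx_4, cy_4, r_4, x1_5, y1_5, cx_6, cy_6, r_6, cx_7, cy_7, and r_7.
cx_1 = 248; cy_1 = 236; r_1 = 40; x0_2 = 80; y0_2 = 208; x1_2 = 164; y1_2 = 348; cx_3 = 76; cy_3 = 184; r_3 = 16; cx_4 = 320; cy_4 = 212; r_4 = 56; x1_5 = 356; y1_5 = 16; cx_6 = 272; cy_6 = 88; r_6 = 40; cx_7 = 280; cy_7 = 252; r_7 = 52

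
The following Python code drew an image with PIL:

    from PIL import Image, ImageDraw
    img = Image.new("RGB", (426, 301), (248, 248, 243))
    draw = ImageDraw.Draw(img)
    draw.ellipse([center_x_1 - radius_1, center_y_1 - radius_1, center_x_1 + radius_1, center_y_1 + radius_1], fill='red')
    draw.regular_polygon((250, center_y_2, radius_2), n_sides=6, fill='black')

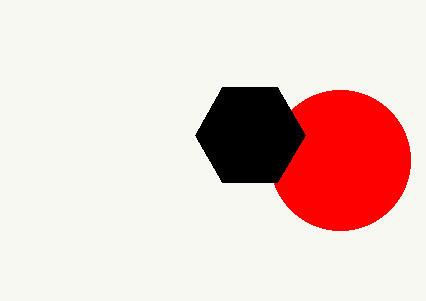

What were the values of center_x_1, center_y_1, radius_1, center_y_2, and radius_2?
center_x_1 = 340; center_y_1 = 160; radius_1 = 70; center_y_2 = 135; radius_2 = 55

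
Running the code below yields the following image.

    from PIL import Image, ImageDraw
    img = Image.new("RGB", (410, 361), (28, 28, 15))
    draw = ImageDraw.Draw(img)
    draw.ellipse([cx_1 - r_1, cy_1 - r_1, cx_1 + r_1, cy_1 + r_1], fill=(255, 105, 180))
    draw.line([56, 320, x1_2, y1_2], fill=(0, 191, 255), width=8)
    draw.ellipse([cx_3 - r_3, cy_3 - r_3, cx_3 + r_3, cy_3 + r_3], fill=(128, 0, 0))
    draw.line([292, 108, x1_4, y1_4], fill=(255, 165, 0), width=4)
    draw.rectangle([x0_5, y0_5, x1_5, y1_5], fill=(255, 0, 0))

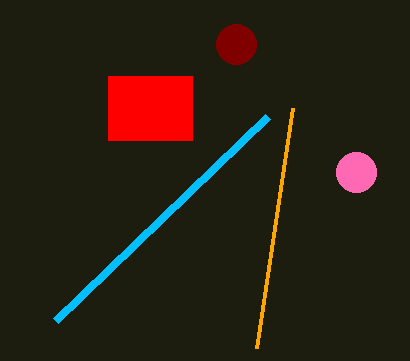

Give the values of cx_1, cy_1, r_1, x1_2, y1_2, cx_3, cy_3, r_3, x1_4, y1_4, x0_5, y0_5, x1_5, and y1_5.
cx_1 = 356; cy_1 = 172; r_1 = 20; x1_2 = 268; y1_2 = 116; cx_3 = 236; cy_3 = 44; r_3 = 20; x1_4 = 256; y1_4 = 348; x0_5 = 108; y0_5 = 76; x1_5 = 192; y1_5 = 140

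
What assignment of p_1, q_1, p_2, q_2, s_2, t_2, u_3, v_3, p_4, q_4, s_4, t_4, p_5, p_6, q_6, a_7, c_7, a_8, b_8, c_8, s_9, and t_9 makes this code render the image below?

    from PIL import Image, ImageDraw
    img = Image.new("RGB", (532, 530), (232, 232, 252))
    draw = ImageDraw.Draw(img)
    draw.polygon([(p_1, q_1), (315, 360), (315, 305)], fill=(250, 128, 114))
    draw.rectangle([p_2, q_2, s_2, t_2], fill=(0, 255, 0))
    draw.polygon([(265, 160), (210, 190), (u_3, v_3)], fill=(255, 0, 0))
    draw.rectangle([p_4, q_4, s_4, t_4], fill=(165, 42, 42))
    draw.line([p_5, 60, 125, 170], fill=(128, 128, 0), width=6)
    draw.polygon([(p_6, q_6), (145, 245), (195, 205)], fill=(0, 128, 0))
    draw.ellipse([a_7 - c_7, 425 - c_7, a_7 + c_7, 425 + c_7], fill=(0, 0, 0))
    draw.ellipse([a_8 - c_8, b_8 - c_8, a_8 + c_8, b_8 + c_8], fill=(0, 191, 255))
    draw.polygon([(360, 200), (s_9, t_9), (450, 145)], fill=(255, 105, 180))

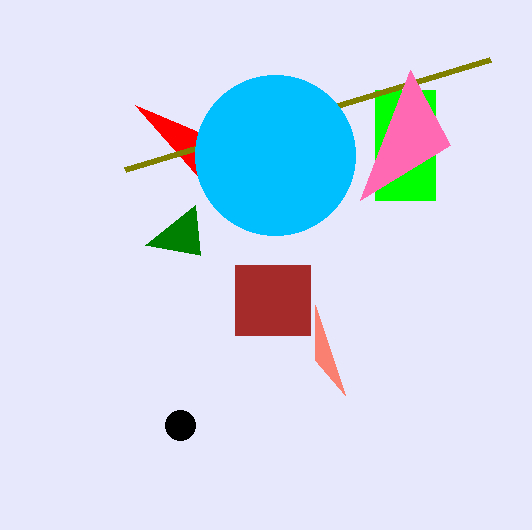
p_1 = 345; q_1 = 395; p_2 = 375; q_2 = 90; s_2 = 435; t_2 = 200; u_3 = 135; v_3 = 105; p_4 = 235; q_4 = 265; s_4 = 310; t_4 = 335; p_5 = 490; p_6 = 200; q_6 = 255; a_7 = 180; c_7 = 15; a_8 = 275; b_8 = 155; c_8 = 80; s_9 = 410; t_9 = 70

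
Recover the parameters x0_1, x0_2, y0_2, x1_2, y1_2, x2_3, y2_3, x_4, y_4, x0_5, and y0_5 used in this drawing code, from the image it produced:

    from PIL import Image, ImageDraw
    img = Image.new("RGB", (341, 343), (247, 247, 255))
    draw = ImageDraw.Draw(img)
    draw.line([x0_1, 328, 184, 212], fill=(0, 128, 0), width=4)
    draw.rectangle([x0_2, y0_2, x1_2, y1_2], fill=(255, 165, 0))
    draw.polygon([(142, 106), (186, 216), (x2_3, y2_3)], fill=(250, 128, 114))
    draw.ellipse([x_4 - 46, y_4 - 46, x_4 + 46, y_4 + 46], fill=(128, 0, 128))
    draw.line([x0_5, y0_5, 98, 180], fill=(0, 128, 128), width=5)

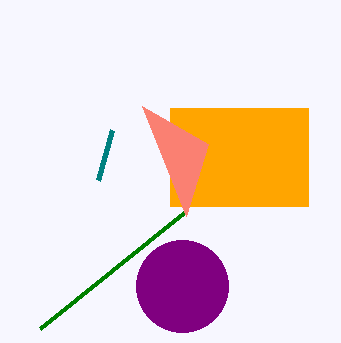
x0_1 = 40; x0_2 = 170; y0_2 = 108; x1_2 = 308; y1_2 = 206; x2_3 = 208; y2_3 = 144; x_4 = 182; y_4 = 286; x0_5 = 112; y0_5 = 130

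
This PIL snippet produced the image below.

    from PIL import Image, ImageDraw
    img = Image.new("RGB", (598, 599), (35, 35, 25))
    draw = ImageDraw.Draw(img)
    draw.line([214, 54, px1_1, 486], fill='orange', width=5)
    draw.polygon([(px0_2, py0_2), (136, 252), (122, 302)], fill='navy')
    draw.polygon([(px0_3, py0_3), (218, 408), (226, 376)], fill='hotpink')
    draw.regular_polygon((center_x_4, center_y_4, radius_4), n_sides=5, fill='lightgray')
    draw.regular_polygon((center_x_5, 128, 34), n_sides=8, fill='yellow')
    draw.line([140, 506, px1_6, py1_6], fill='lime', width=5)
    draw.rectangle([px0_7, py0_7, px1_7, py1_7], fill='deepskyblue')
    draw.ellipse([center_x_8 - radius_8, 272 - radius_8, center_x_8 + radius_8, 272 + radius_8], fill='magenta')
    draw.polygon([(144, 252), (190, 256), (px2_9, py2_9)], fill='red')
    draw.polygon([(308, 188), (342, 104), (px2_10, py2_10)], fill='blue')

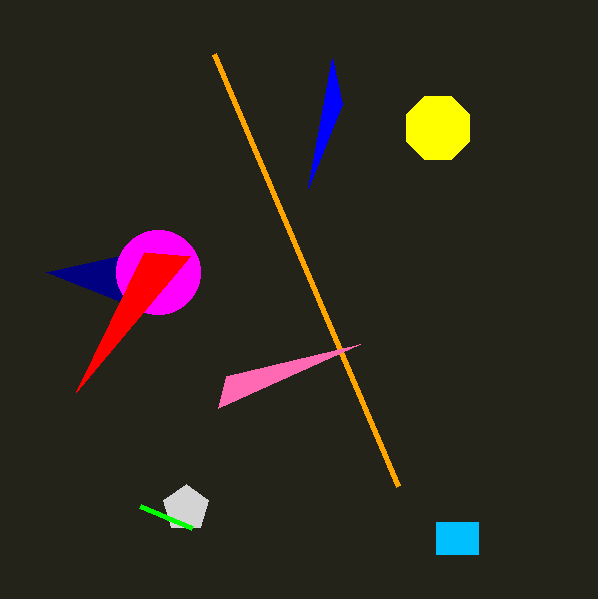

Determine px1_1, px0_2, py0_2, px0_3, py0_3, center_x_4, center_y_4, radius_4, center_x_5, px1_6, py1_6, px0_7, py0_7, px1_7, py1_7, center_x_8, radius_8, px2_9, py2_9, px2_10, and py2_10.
px1_1 = 398; px0_2 = 46; py0_2 = 272; px0_3 = 360; py0_3 = 344; center_x_4 = 186; center_y_4 = 508; radius_4 = 24; center_x_5 = 438; px1_6 = 192; py1_6 = 528; px0_7 = 436; py0_7 = 522; px1_7 = 478; py1_7 = 554; center_x_8 = 158; radius_8 = 42; px2_9 = 76; py2_9 = 392; px2_10 = 332; py2_10 = 58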